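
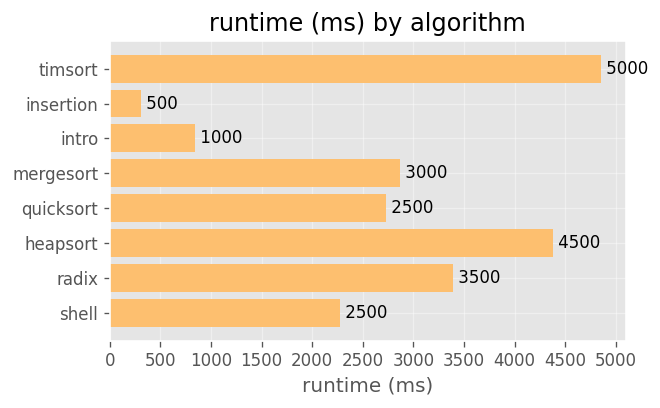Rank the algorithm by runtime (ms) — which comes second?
Top 3: timsort ≈ 5000, heapsort ≈ 4500, radix ≈ 3500.

heapsort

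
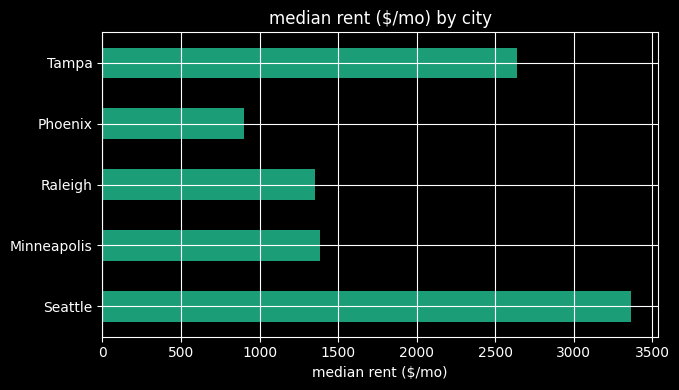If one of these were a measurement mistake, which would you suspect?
Seattle

Seattle ≈ 3500; the rest sit between ≈ 1000 and ≈ 2500.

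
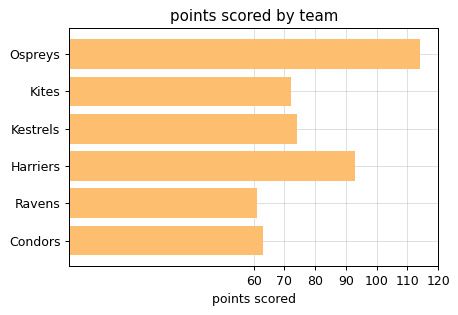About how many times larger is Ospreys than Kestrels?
Ospreys ≈ 110, Kestrels ≈ 70; 110/70 ≈ 1.57.

≈ 1.57×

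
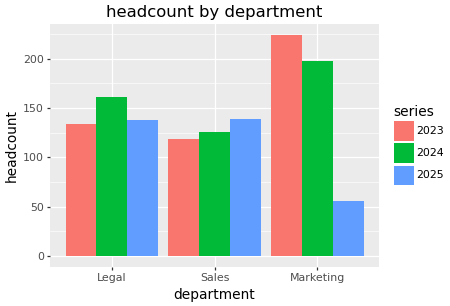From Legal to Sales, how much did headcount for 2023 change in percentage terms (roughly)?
Legal ≈ 140, Sales ≈ 120; (120 − 140) / 140 ≈ -14.3%.

≈ -14.3%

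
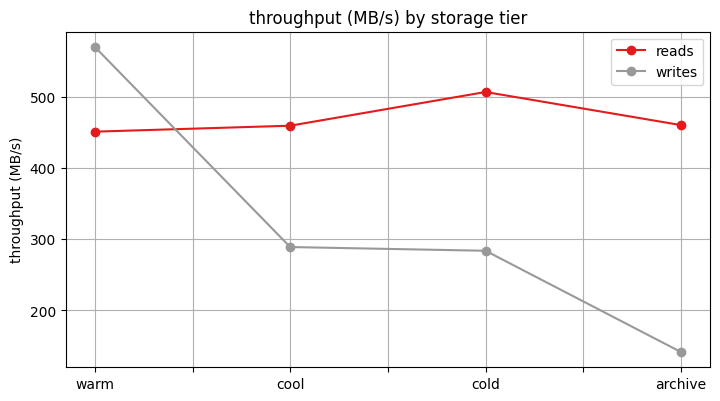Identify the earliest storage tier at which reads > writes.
cool

warm: reads ≈ 450 vs writes ≈ 550 (not yet); cool: reads ≈ 450 vs writes ≈ 300 (first crossover).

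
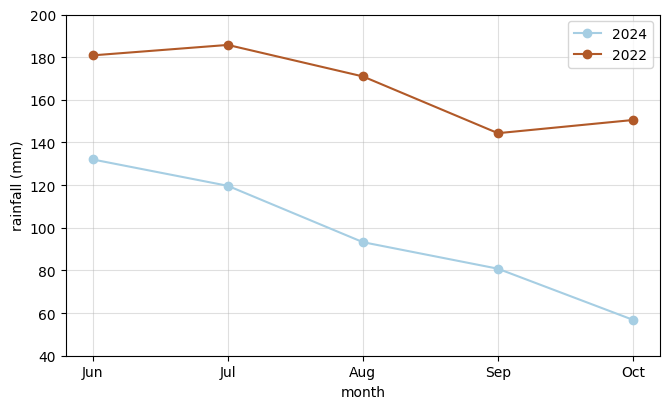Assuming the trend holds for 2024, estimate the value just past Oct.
Last three: 100, 80, 60 → slope ≈ -20/step → next ≈ 40.

≈ 40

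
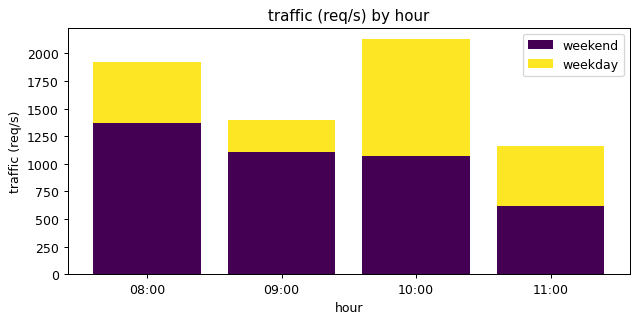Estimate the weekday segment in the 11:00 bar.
weekday top ≈ 1200, bottom ≈ 600; segment ≈ 600.

≈ 600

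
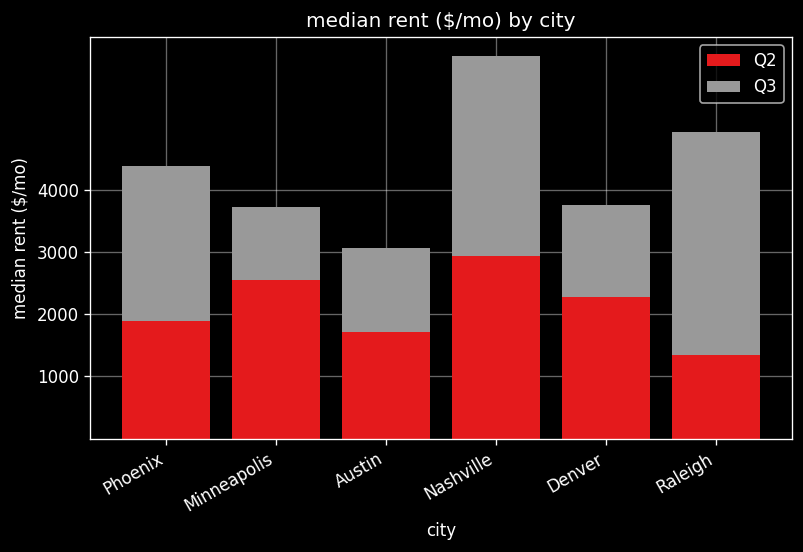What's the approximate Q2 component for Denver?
≈ 2000

Q2 top ≈ 2000, bottom ≈ 0; segment ≈ 2000.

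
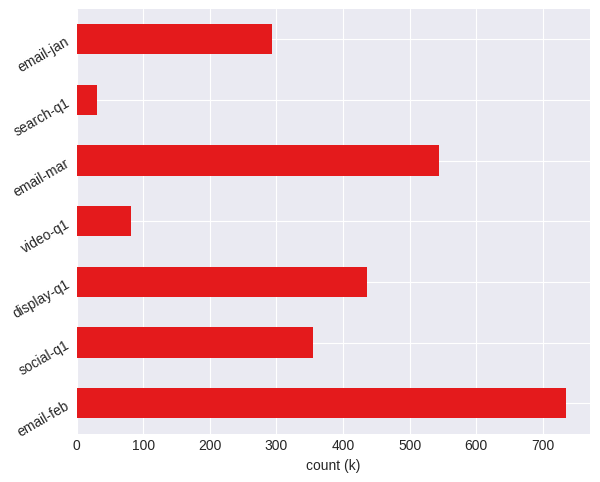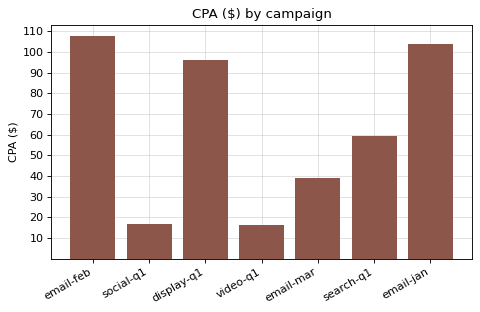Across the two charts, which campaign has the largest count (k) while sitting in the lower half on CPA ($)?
Chart 2 median CPA ($) ≈ 60; below-median campaigns: social-q1, video-q1, email-mar. Among those, email-mar has the highest count (k) (≈ 500).

email-mar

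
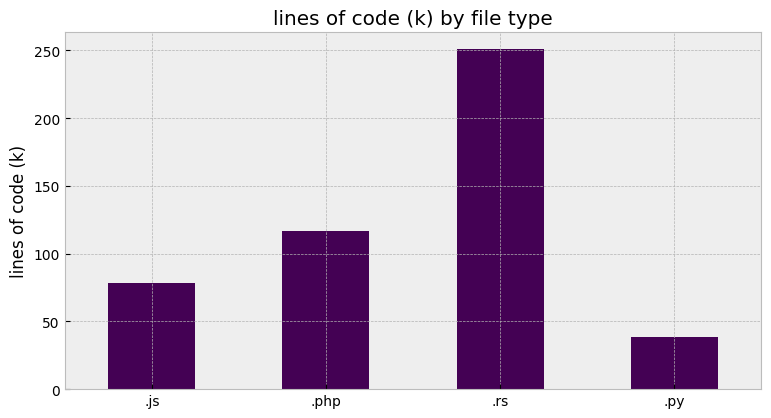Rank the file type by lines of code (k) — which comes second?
.php

Top 3: .rs ≈ 250, .php ≈ 125, .js ≈ 75.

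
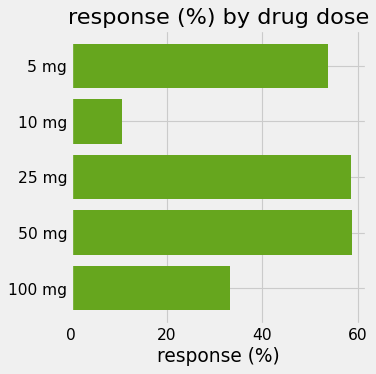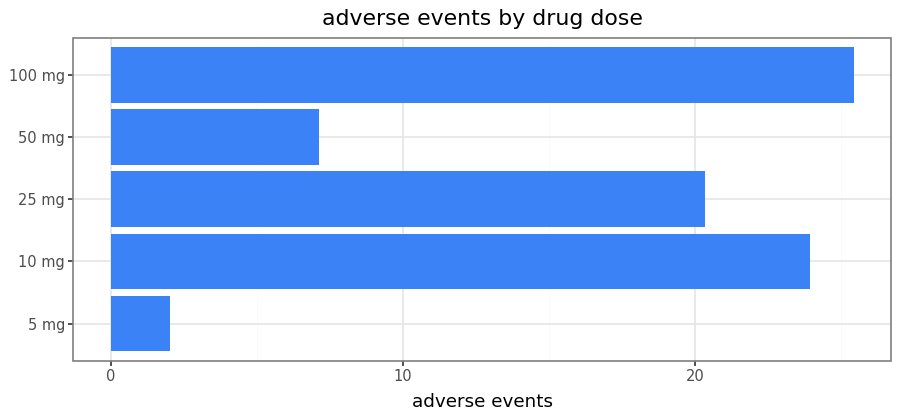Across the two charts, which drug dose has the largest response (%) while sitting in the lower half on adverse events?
50 mg

Chart 2 median adverse events ≈ 20; below-median drug doses: 5 mg, 50 mg. Among those, 50 mg has the highest response (%) (≈ 60).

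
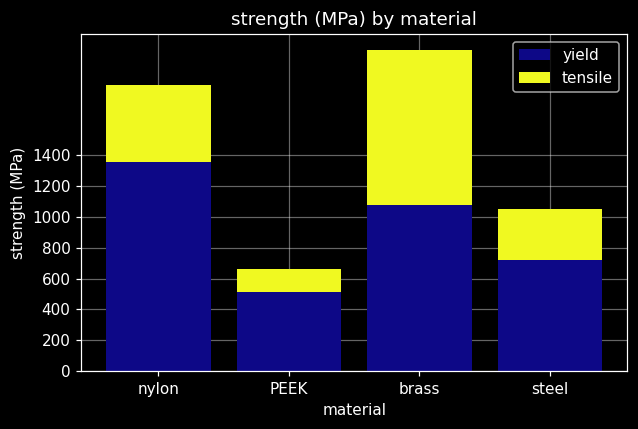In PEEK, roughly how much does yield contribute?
yield top ≈ 600, bottom ≈ 0; segment ≈ 600.

≈ 600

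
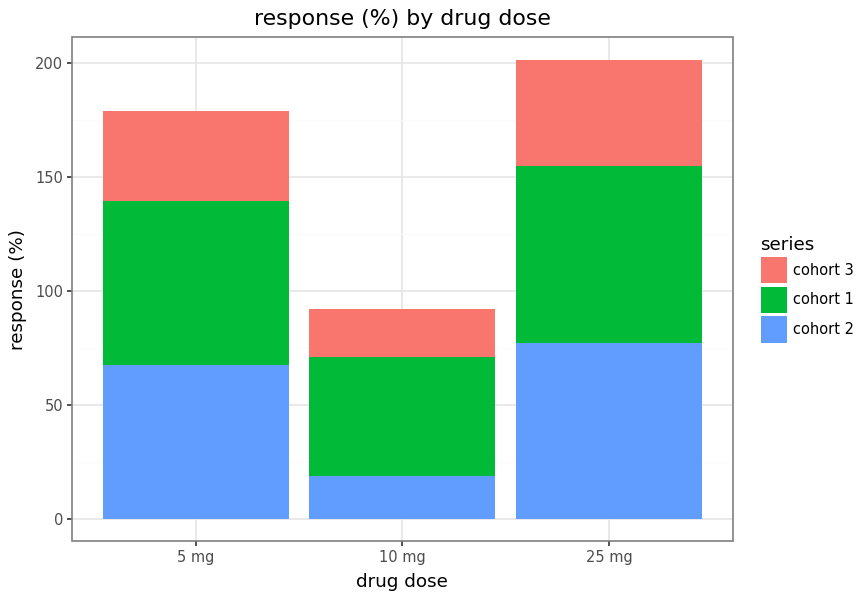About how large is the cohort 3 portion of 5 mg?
≈ 40

cohort 3 top ≈ 180, bottom ≈ 140; segment ≈ 40.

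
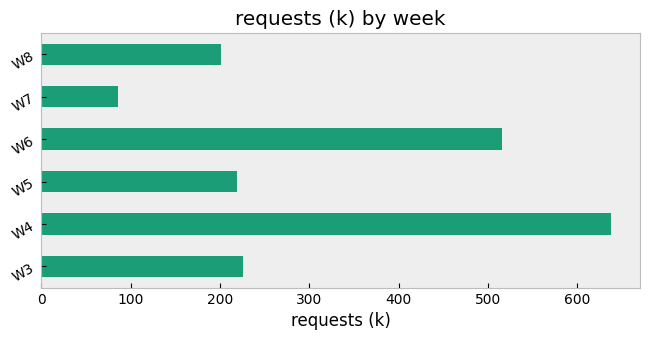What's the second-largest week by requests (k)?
W6

Top 3: W4 ≈ 600, W6 ≈ 500, W3 ≈ 200.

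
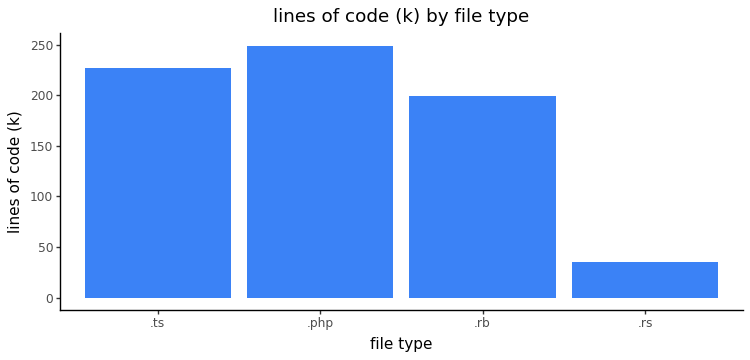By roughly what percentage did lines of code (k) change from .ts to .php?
.ts ≈ 225, .php ≈ 250; (250 − 225) / 225 ≈ +11.1%.

≈ +11.1%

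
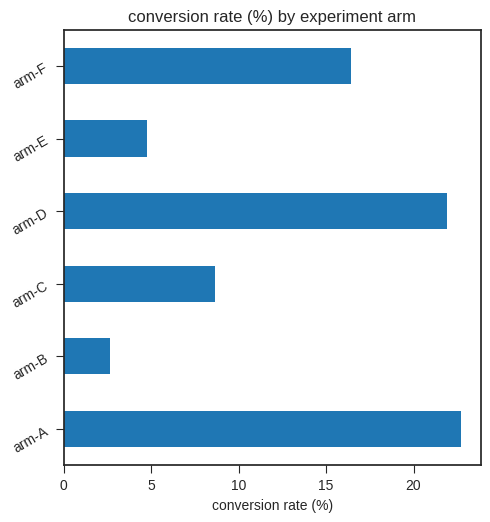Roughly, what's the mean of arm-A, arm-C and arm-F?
(22 + 8 + 16) / 3 ≈ 15.

≈ 15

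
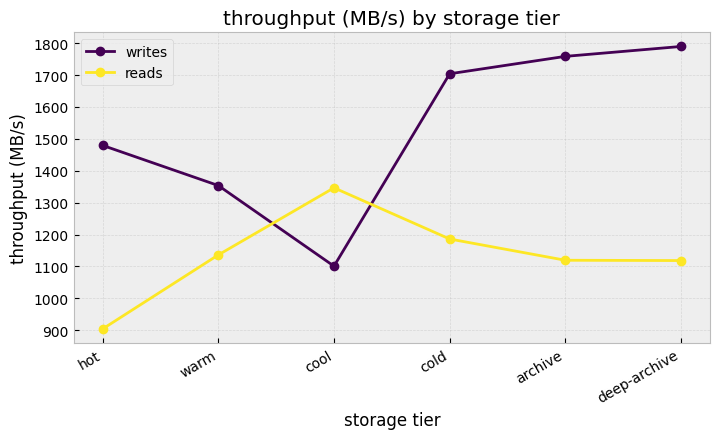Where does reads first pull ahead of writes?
cool

warm: reads ≈ 1100 vs writes ≈ 1400 (not yet); cool: reads ≈ 1300 vs writes ≈ 1100 (first crossover).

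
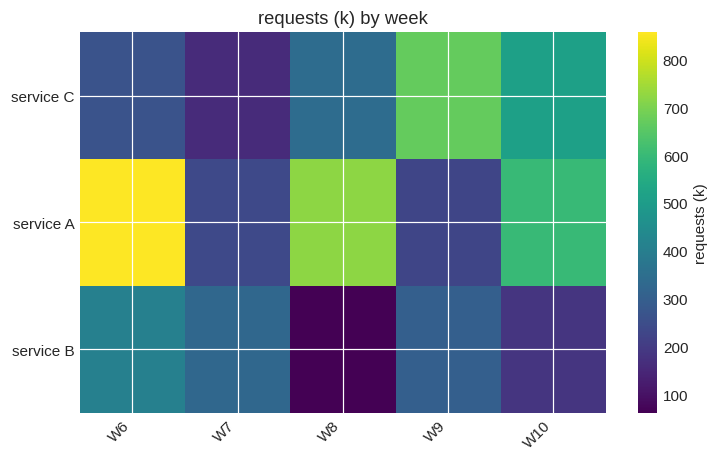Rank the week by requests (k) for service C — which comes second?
W10

Top 3 for service C: W9 ≈ 700, W10 ≈ 500, W8 ≈ 300.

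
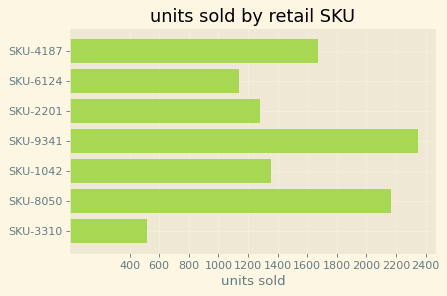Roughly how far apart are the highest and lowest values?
≈ 1800

Max SKU-9341 ≈ 2400, min SKU-3310 ≈ 600; range ≈ 1800.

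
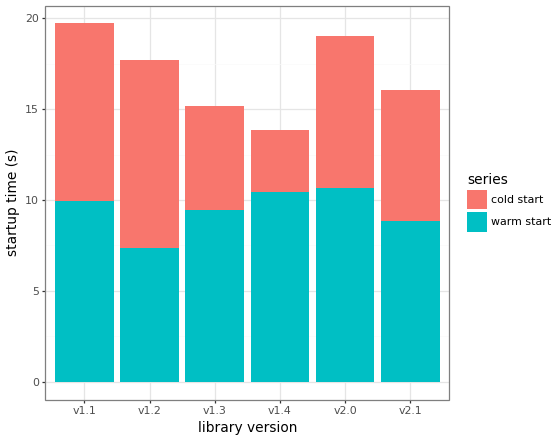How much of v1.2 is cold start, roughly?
cold start top ≈ 18, bottom ≈ 8; segment ≈ 10.

≈ 10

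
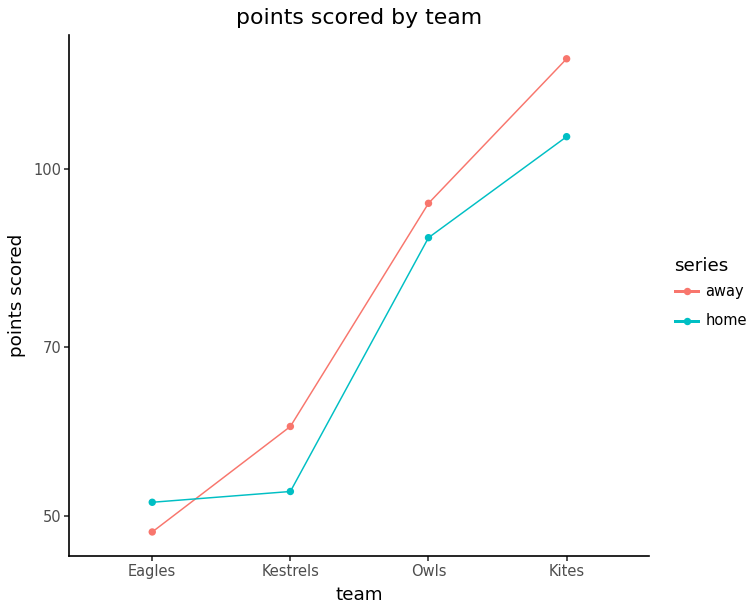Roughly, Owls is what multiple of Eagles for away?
Owls ≈ 90, Eagles ≈ 50; 90/50 ≈ 1.8.

≈ 1.8×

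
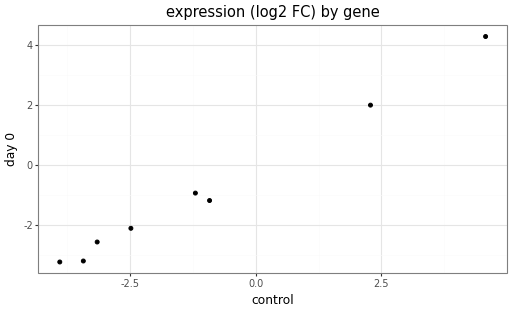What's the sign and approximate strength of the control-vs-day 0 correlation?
Points are positively correlated; strong (|r| ≈ 1.0).

positive, strong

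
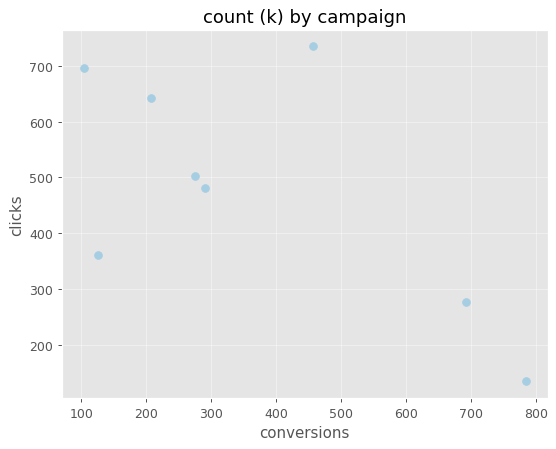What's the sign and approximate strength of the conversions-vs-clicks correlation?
Points are negatively correlated; moderate (|r| ≈ 0.6).

negative, moderate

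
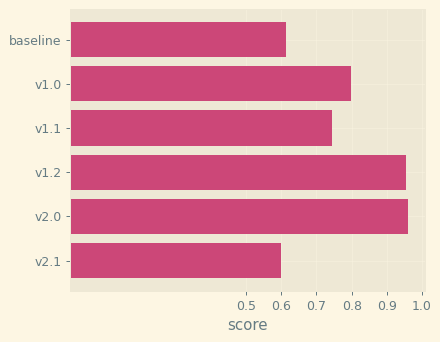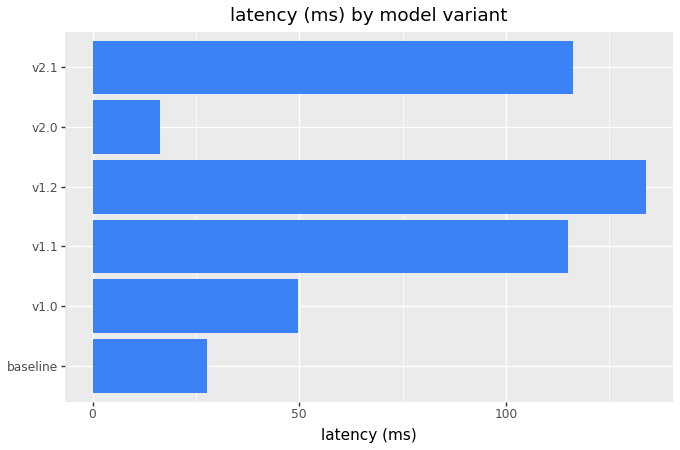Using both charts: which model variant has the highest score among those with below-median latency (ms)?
Chart 2 median latency (ms) ≈ 80; below-median model variants: baseline, v1.0, v2.0. Among those, v2.0 has the highest score (≈ 1).

v2.0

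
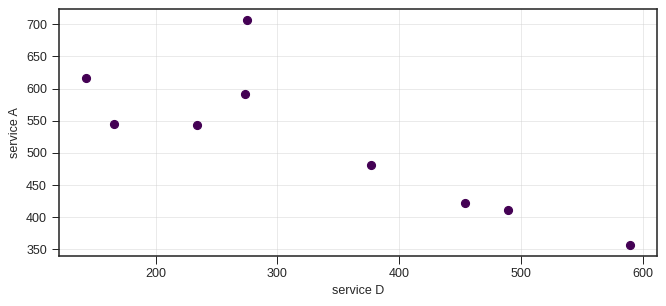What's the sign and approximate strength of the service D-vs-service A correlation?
Points are negatively correlated; strong (|r| ≈ 0.8).

negative, strong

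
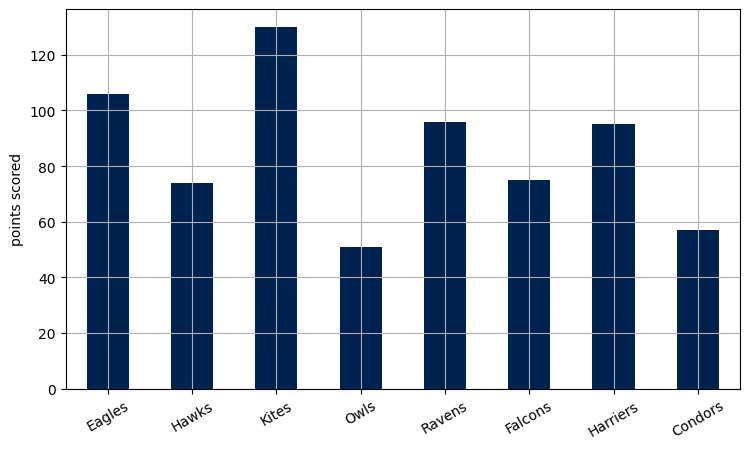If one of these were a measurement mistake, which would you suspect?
Kites

Kites ≈ 120; the rest sit between ≈ 60 and ≈ 100.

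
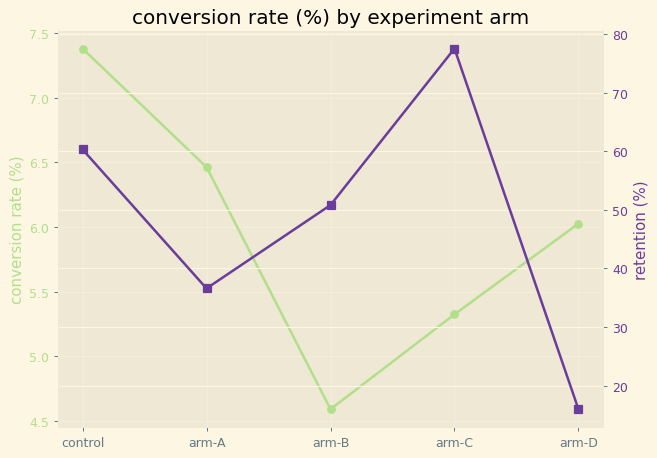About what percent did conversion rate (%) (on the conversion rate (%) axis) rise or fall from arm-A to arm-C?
≈ -15.4%

arm-A ≈ 6.5, arm-C ≈ 5.5; (5.5 − 6.5) / 6.5 ≈ -15.4%.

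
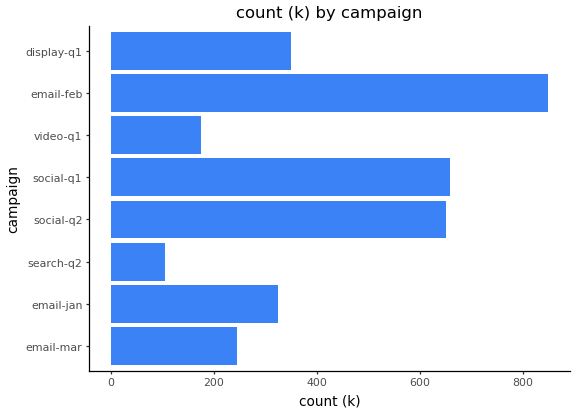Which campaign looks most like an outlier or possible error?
email-feb

email-feb ≈ 800; the rest sit between ≈ 100 and ≈ 700.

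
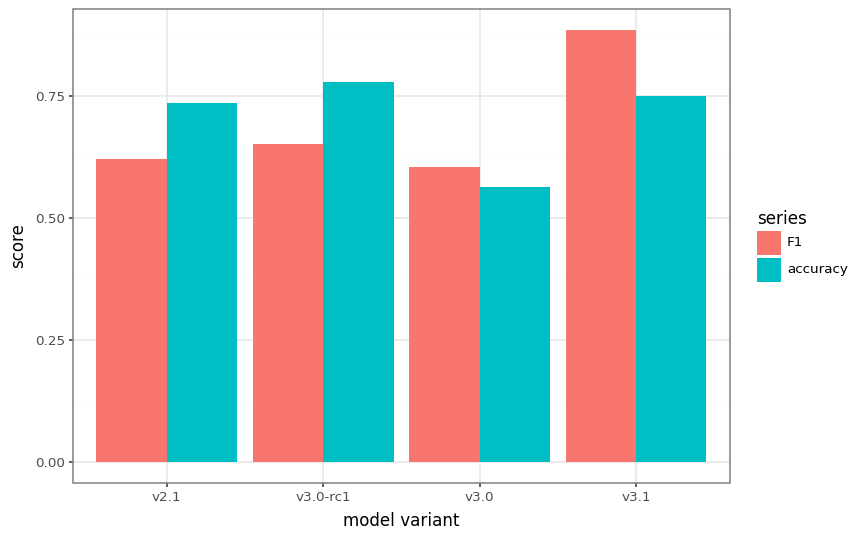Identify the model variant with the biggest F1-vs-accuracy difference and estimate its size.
v3.1, ≈ 0.2

v3.1: F1 ≈ 0.9, accuracy ≈ 0.7 → gap ≈ 0.2. Next-largest (v3.0-rc1) is only ≈ 0.1.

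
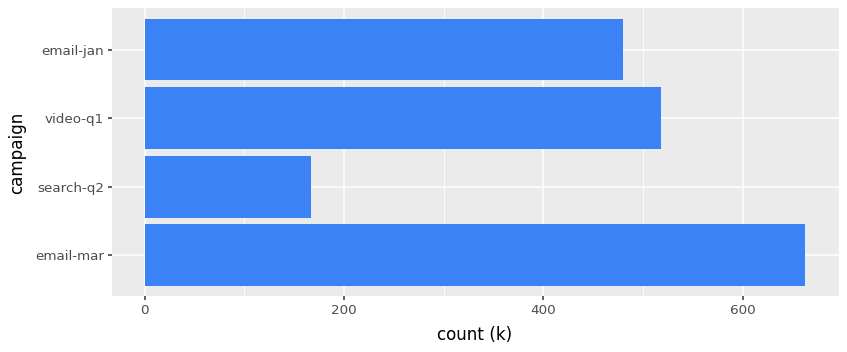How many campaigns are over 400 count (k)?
Above 400: email-mar, video-q1, email-jan.

3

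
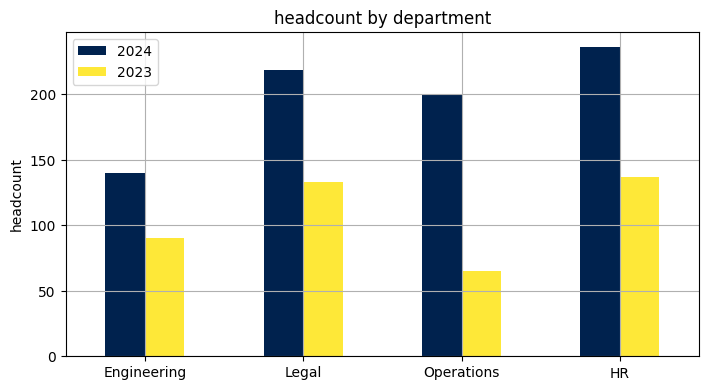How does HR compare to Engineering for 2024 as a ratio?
HR ≈ 240, Engineering ≈ 140; 240/140 ≈ 1.71.

≈ 1.71×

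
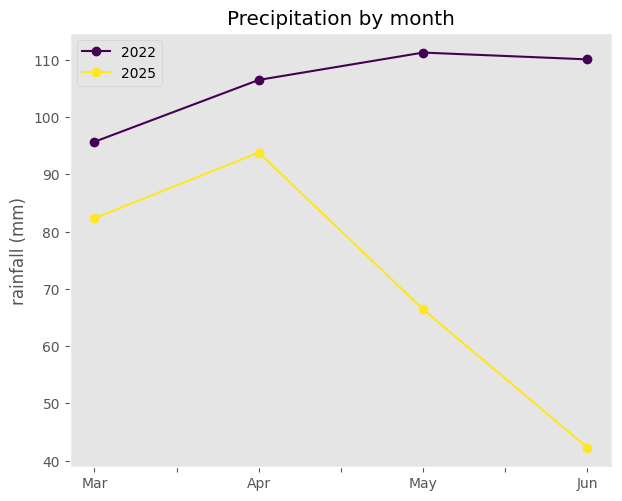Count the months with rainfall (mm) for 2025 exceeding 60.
3

Above 60: Mar, Apr, May.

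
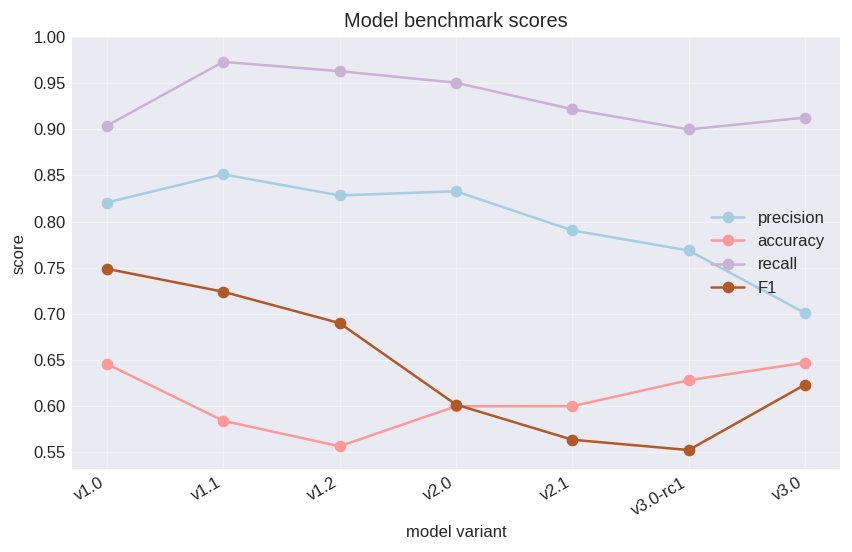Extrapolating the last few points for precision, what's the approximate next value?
≈ 0.65

Last three: 0.80, 0.75, 0.70 → slope ≈ -0.05/step → next ≈ 0.65.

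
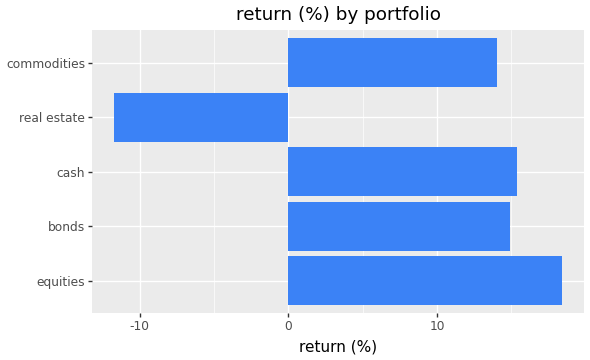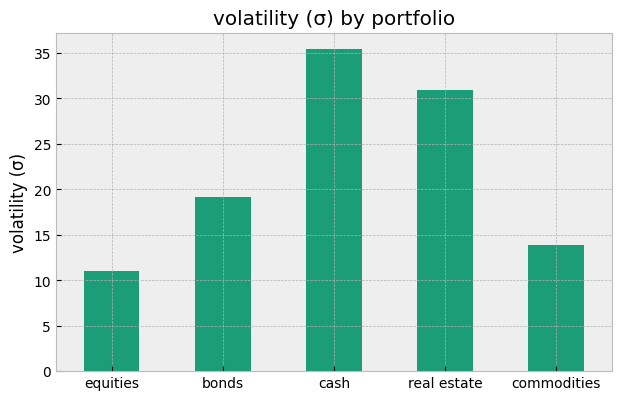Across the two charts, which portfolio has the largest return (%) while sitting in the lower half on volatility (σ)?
equities

Chart 2 median volatility (σ) ≈ 20; below-median portfolios: equities, commodities. Among those, equities has the highest return (%) (≈ 18).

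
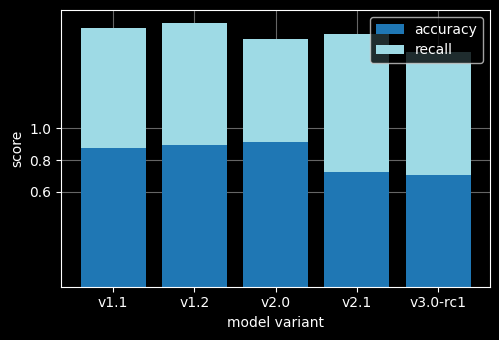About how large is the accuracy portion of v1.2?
accuracy top ≈ 0.8, bottom ≈ 0.0; segment ≈ 0.8.

≈ 0.8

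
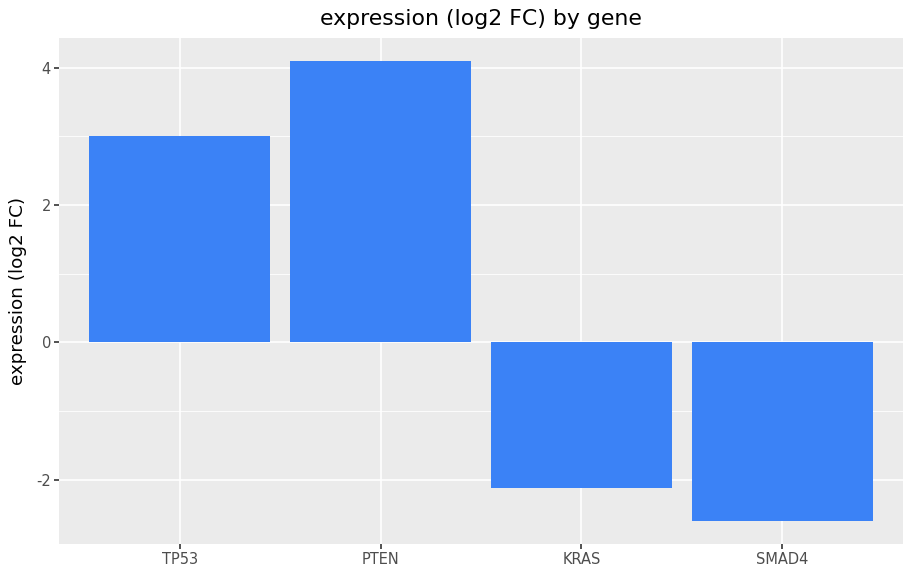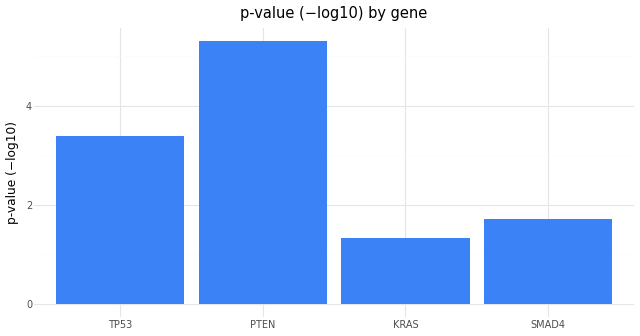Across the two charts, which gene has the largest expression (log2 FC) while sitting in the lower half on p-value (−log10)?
KRAS

Chart 2 median p-value (−log10) ≈ 2.5; below-median genes: KRAS, SMAD4. Among those, KRAS has the highest expression (log2 FC) (≈ -2).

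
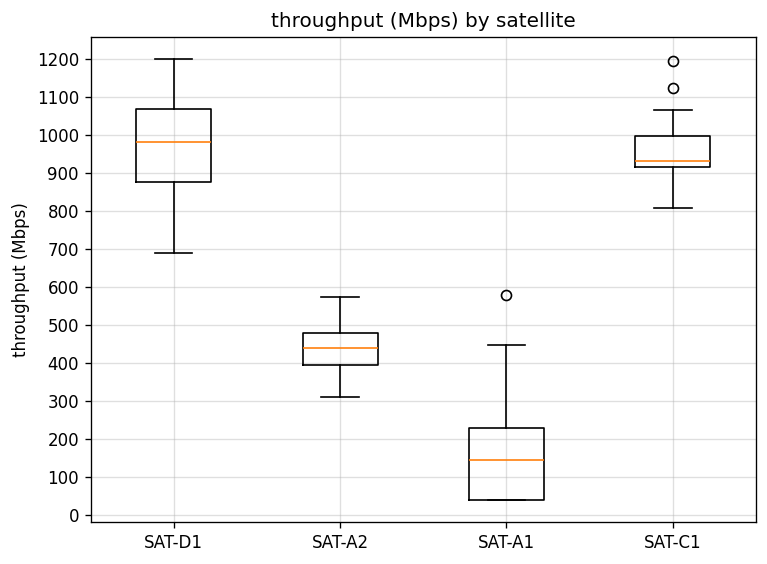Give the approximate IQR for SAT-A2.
Q3 ≈ 500, Q1 ≈ 400; IQR ≈ 100.

≈ 100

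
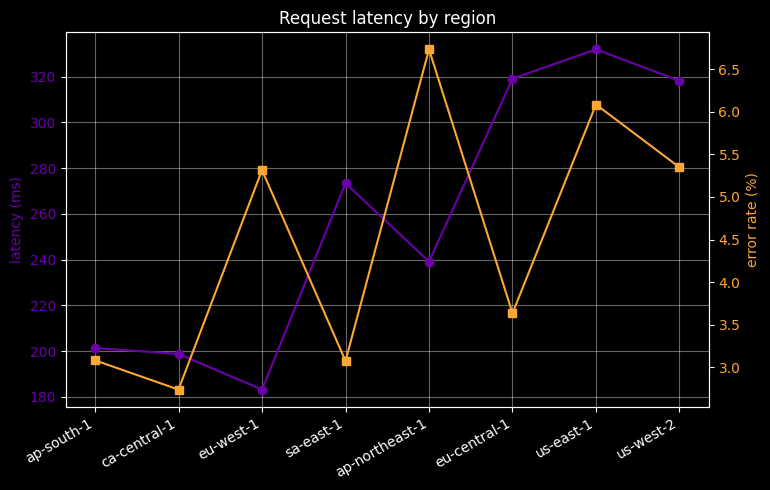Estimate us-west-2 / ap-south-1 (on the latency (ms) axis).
us-west-2 ≈ 320, ap-south-1 ≈ 200; 320/200 ≈ 1.6.

≈ 1.6×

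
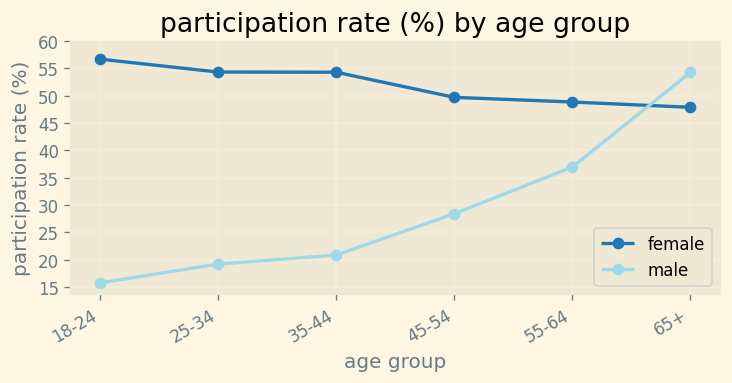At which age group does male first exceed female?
55-64: male ≈ 35 vs female ≈ 50 (not yet); 65+: male ≈ 55 vs female ≈ 50 (first crossover).

65+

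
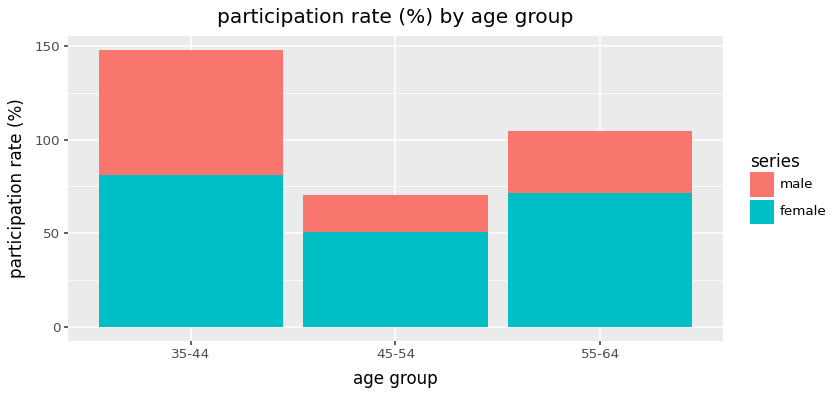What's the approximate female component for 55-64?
≈ 80

female top ≈ 80, bottom ≈ 0; segment ≈ 80.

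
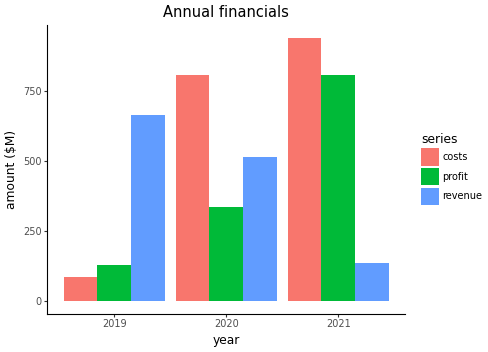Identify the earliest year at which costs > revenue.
2020

2019: costs ≈ 100 vs revenue ≈ 700 (not yet); 2020: costs ≈ 800 vs revenue ≈ 500 (first crossover).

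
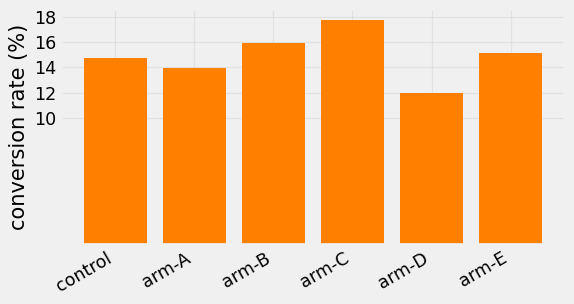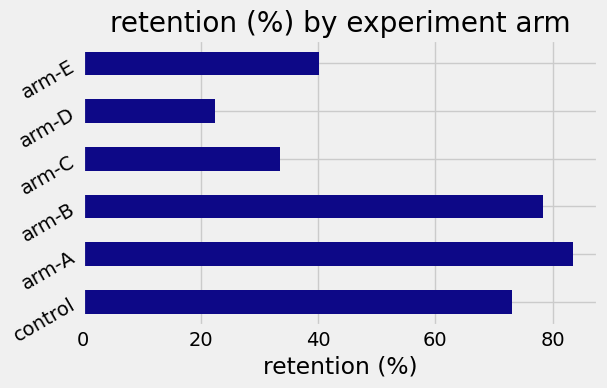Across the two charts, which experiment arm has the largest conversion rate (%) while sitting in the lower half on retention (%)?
Chart 2 median retention (%) ≈ 60; below-median experiment arms: arm-C, arm-D, arm-E. Among those, arm-C has the highest conversion rate (%) (≈ 18).

arm-C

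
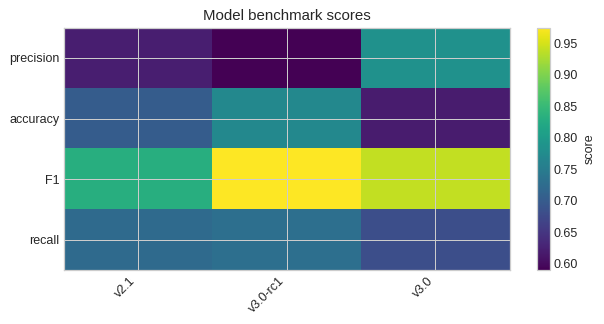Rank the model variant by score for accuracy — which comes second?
Top 3 for accuracy: v3.0-rc1 ≈ 0.75, v2.1 ≈ 0.70, v3.0 ≈ 0.60.

v2.1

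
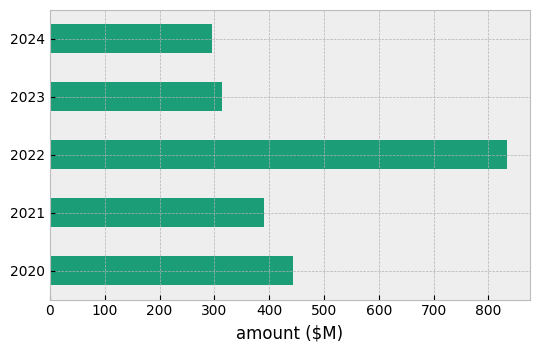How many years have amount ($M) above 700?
1

Above 700: 2022.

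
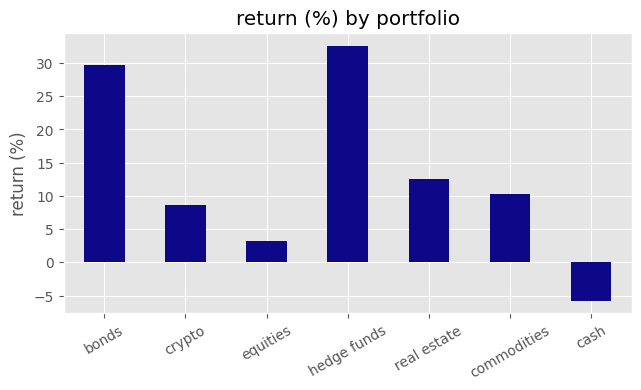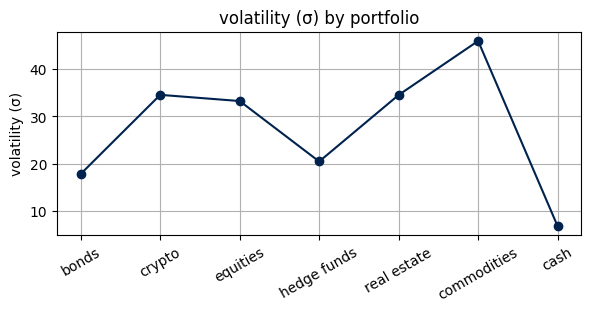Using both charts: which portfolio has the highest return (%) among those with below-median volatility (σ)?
Chart 2 median volatility (σ) ≈ 35; below-median portfolios: bonds, hedge funds, cash. Among those, hedge funds has the highest return (%) (≈ 35).

hedge funds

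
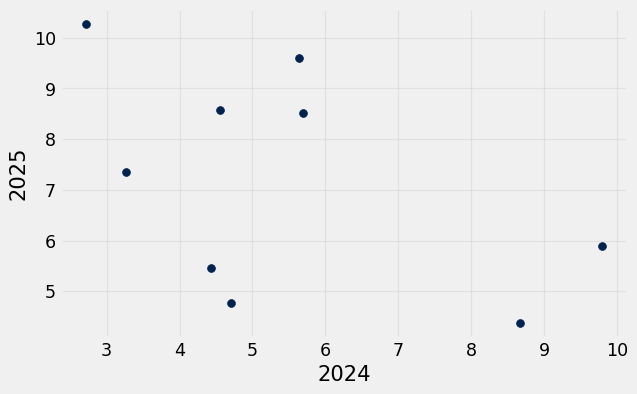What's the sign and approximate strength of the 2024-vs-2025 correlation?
Points are negatively correlated; moderate (|r| ≈ 0.5).

negative, moderate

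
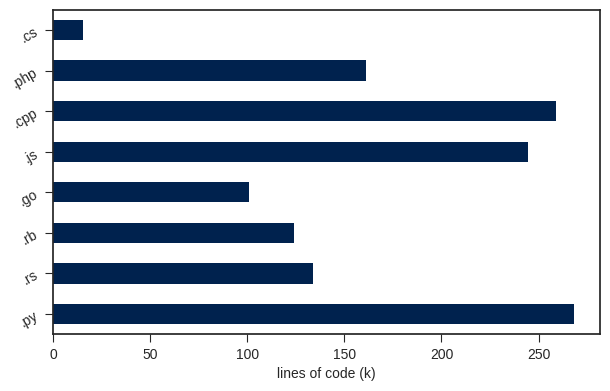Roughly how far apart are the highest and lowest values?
Max .py ≈ 275, min .cs ≈ 25; range ≈ 250.

≈ 250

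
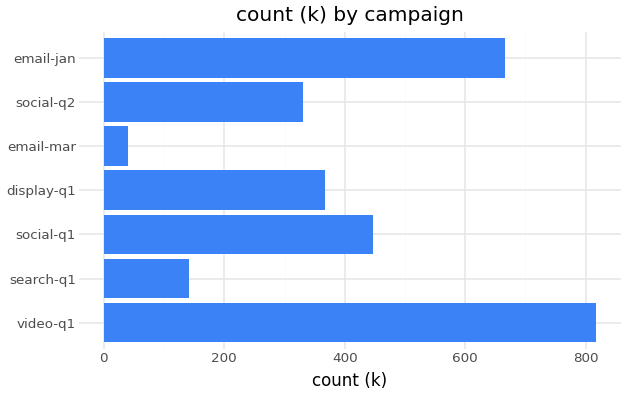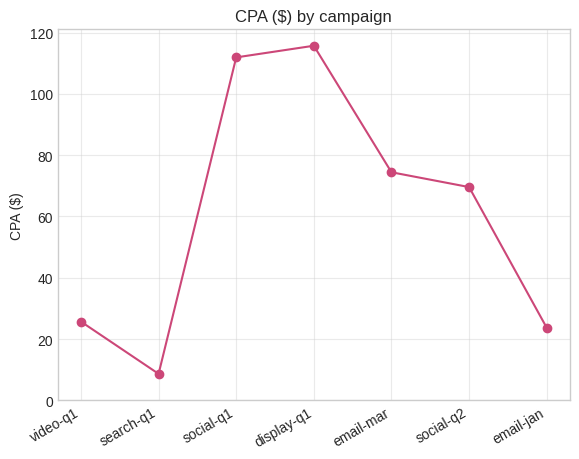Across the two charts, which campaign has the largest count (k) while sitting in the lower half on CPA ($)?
video-q1

Chart 2 median CPA ($) ≈ 60; below-median campaigns: video-q1, search-q1, email-jan. Among those, video-q1 has the highest count (k) (≈ 800).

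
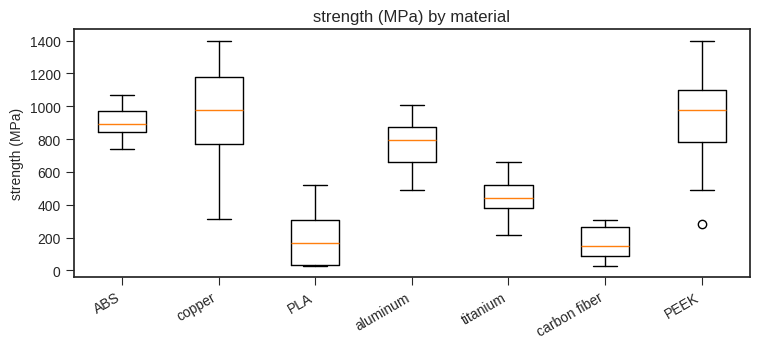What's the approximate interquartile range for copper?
≈ 400

Q3 ≈ 1200, Q1 ≈ 800; IQR ≈ 400.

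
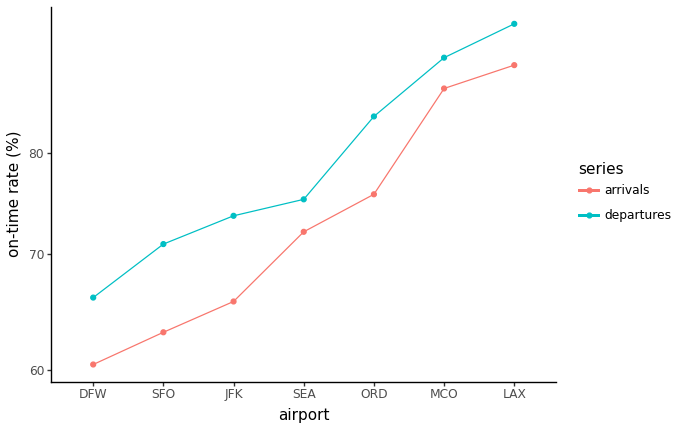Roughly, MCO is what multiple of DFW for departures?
MCO ≈ 90, DFW ≈ 65; 90/65 ≈ 1.38.

≈ 1.38×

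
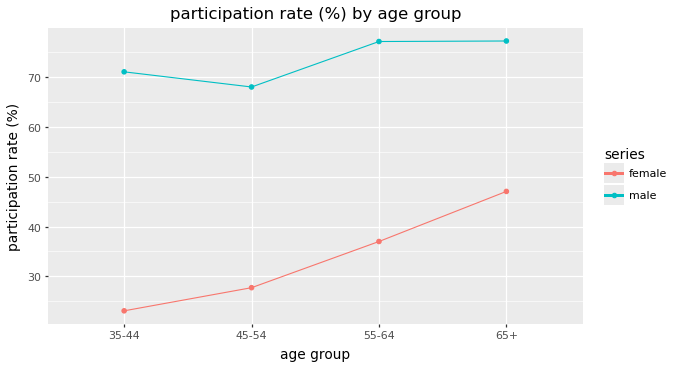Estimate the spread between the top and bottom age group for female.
≈ 20

Max 65+ ≈ 45, min 35-44 ≈ 25; range ≈ 20.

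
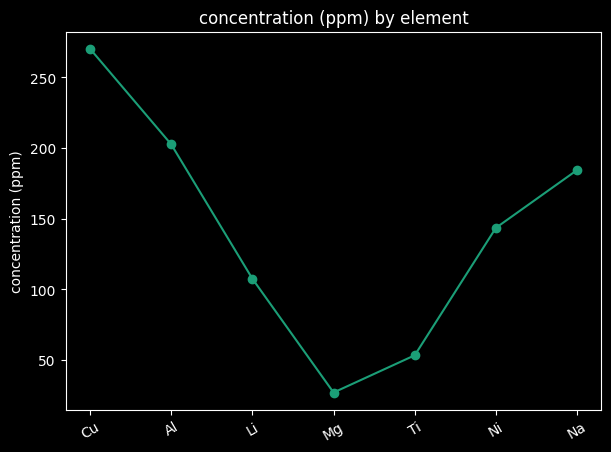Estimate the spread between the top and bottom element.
≈ 250

Max Cu ≈ 275, min Mg ≈ 25; range ≈ 250.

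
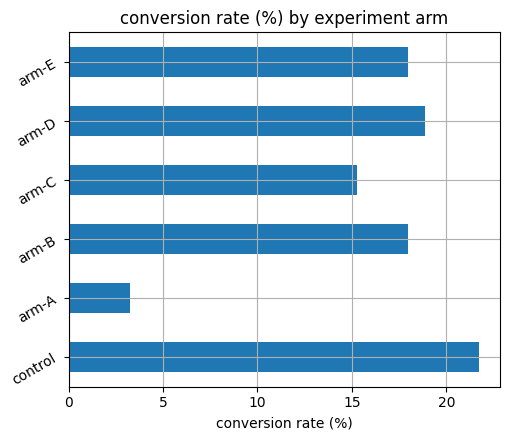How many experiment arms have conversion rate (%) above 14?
5

Above 14: control, arm-B, arm-C, arm-D, arm-E.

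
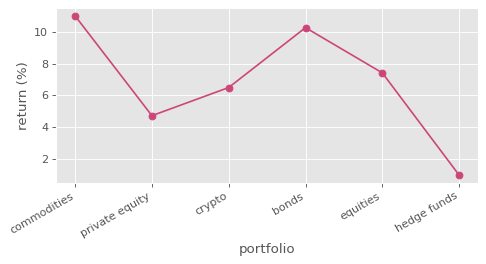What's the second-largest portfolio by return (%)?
bonds

Top 3: commodities ≈ 11, bonds ≈ 10, equities ≈ 7.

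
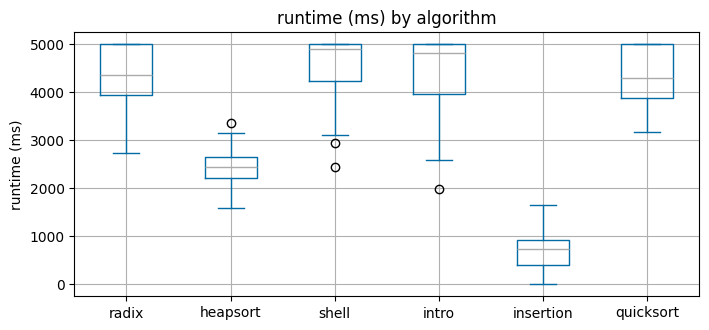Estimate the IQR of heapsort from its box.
Q3 ≈ 2500, Q1 ≈ 2000; IQR ≈ 500.

≈ 500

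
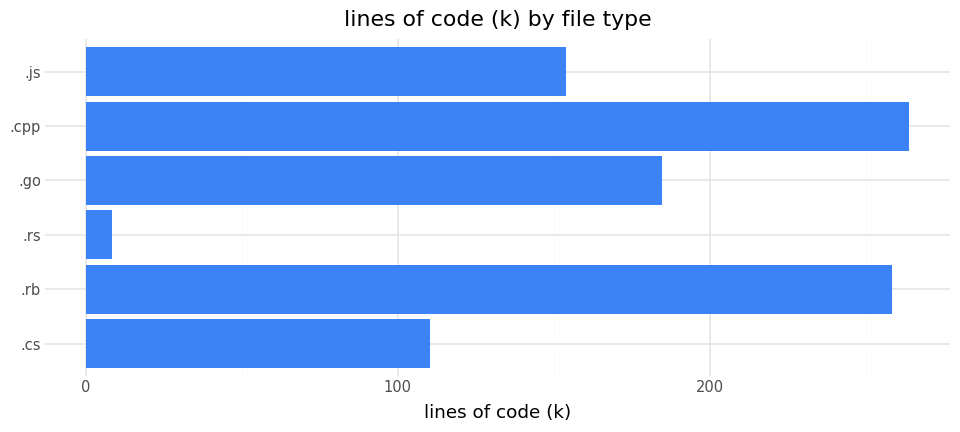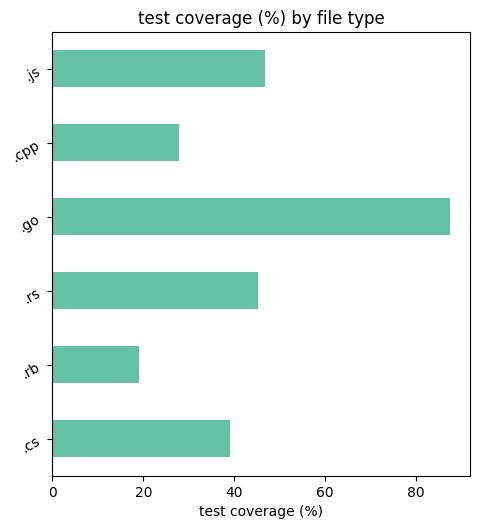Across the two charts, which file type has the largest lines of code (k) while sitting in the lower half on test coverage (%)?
Chart 2 median test coverage (%) ≈ 40; below-median file types: .cs, .rb, .cpp. Among those, .cpp has the highest lines of code (k) (≈ 275).

.cpp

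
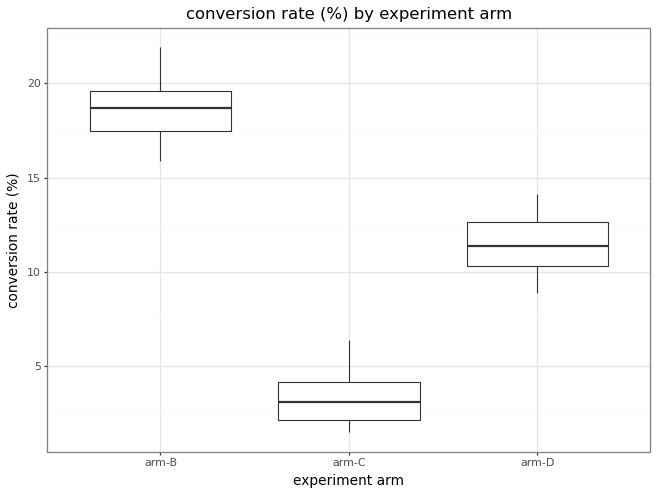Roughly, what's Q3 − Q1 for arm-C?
Q3 ≈ 4, Q1 ≈ 2; IQR ≈ 2.

≈ 2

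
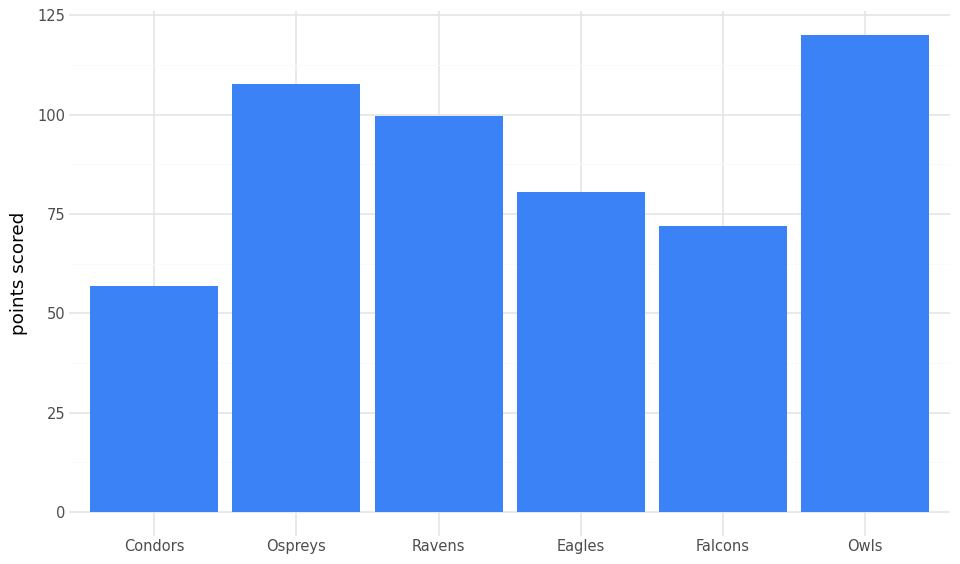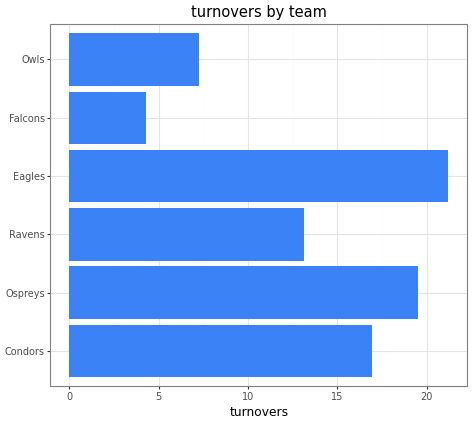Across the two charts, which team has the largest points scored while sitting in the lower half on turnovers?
Owls

Chart 2 median turnovers ≈ 16; below-median teams: Ravens, Falcons, Owls. Among those, Owls has the highest points scored (≈ 120).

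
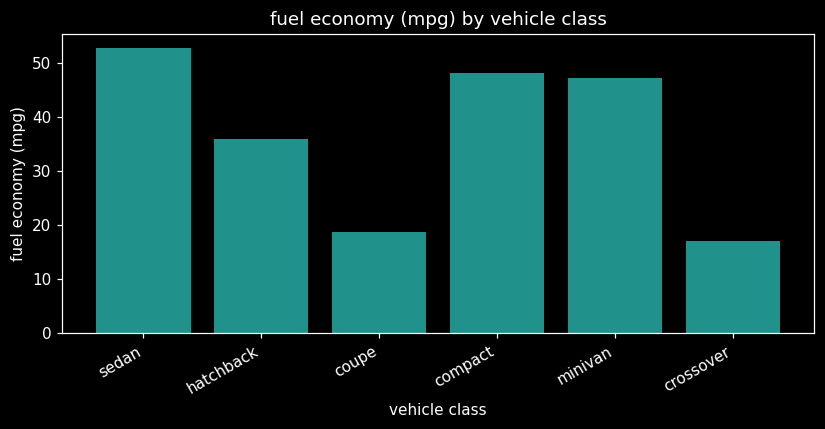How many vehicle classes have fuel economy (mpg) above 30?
Above 30: sedan, hatchback, compact, minivan.

4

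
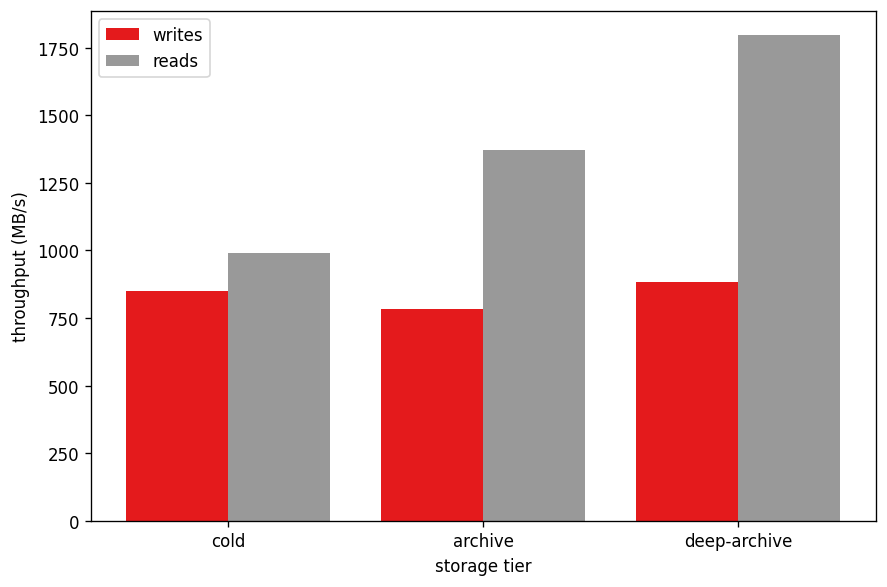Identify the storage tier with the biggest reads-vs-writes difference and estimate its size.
deep-archive, ≈ 1000 MB/s

deep-archive: reads ≈ 1800, writes ≈ 800 → gap ≈ 1000. Next-largest (archive) is only ≈ 600.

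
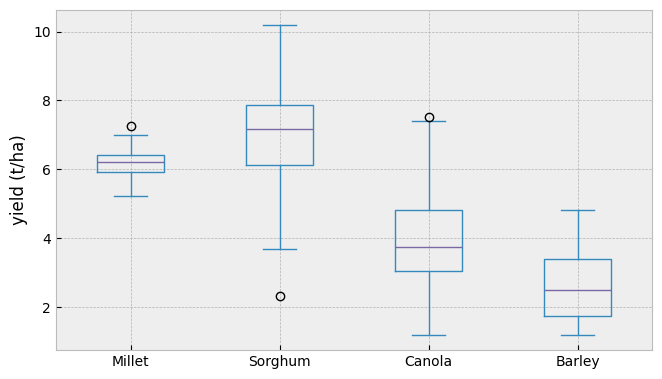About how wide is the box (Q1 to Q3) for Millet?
Q3 ≈ 6.5, Q1 ≈ 6.0; IQR ≈ 0.5.

≈ 0.5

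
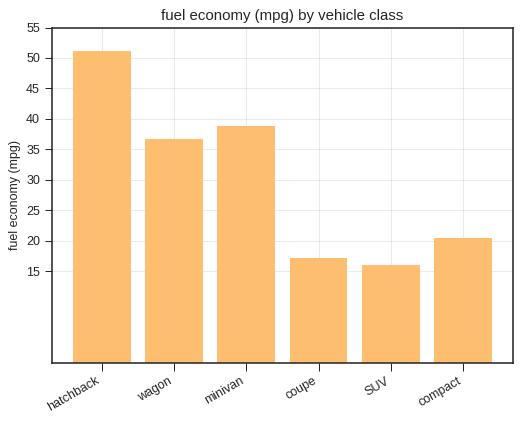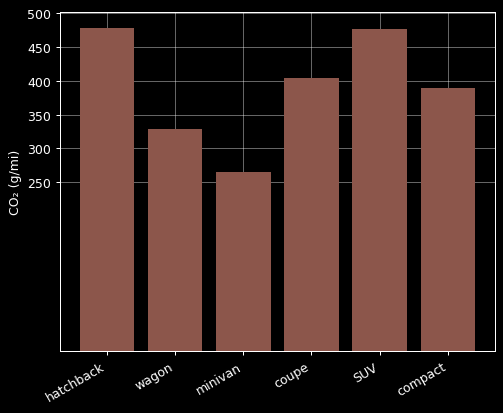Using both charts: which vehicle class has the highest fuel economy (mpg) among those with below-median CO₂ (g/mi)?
Chart 2 median CO₂ (g/mi) ≈ 400; below-median vehicle classes: wagon, minivan, compact. Among those, minivan has the highest fuel economy (mpg) (≈ 40).

minivan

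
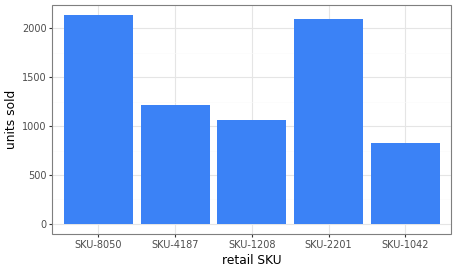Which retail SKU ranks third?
SKU-4187

Top 4: SKU-8050 ≈ 2200, SKU-2201 ≈ 2000, SKU-4187 ≈ 1200, SKU-1208 ≈ 1000.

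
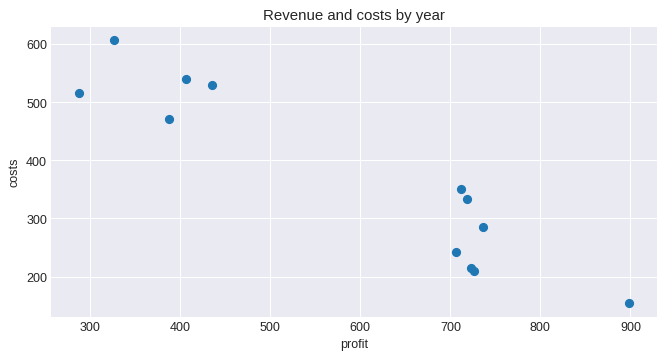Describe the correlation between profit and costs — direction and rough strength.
negative, strong

Points are negatively correlated; strong (|r| ≈ 0.9).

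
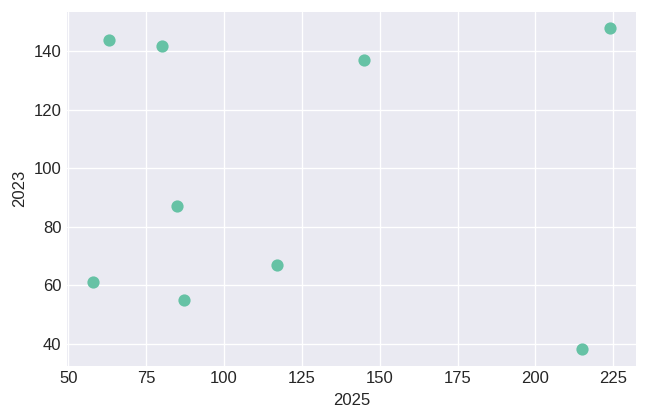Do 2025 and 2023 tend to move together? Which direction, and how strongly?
no clear correlation

Points are roughly uncorrelated; weak (|r| ≈ 0.0).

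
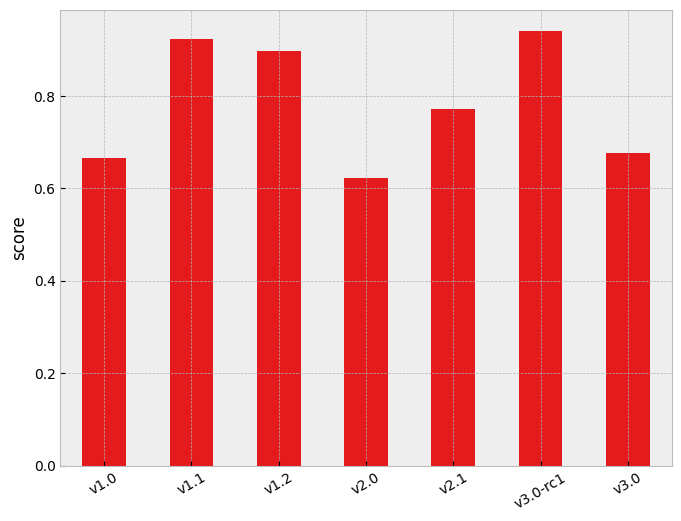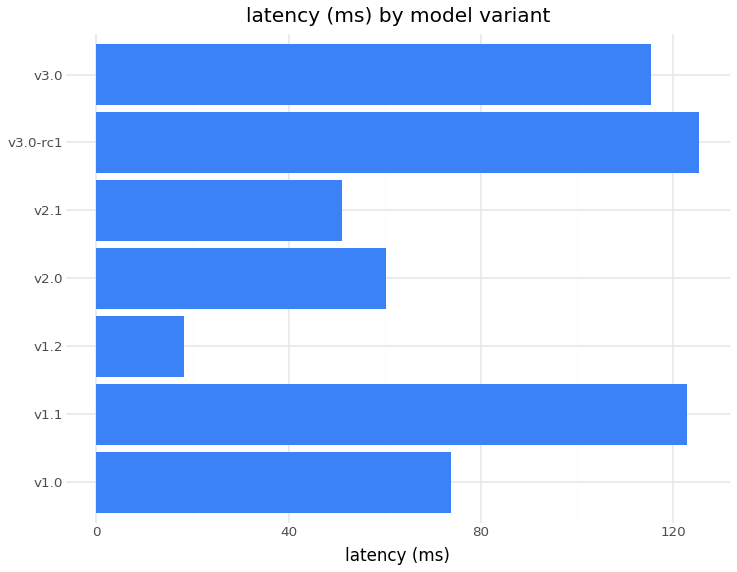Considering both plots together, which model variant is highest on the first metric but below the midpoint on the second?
v1.2

Chart 2 median latency (ms) ≈ 80; below-median model variants: v1.2, v2.0, v2.1. Among those, v1.2 has the highest score (≈ 0.9).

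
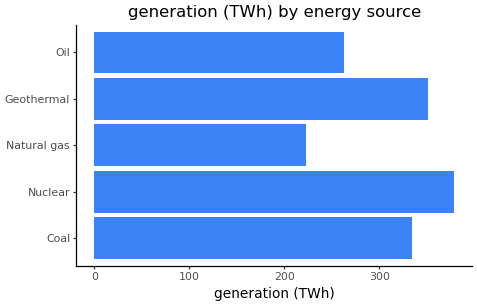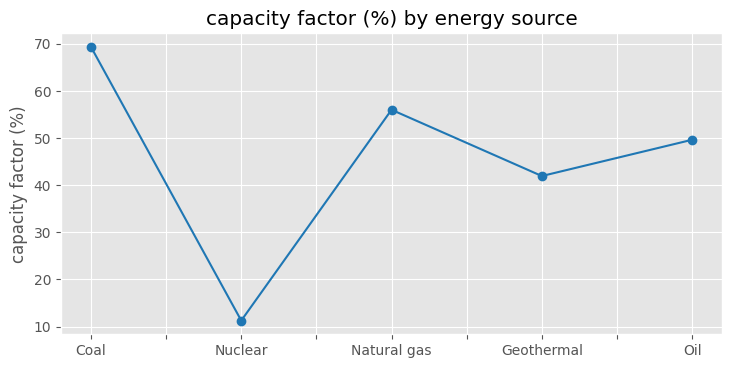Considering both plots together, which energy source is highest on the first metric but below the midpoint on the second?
Chart 2 median capacity factor (%) ≈ 50; below-median energy sources: Nuclear, Geothermal. Among those, Nuclear has the highest generation (TWh) (≈ 400).

Nuclear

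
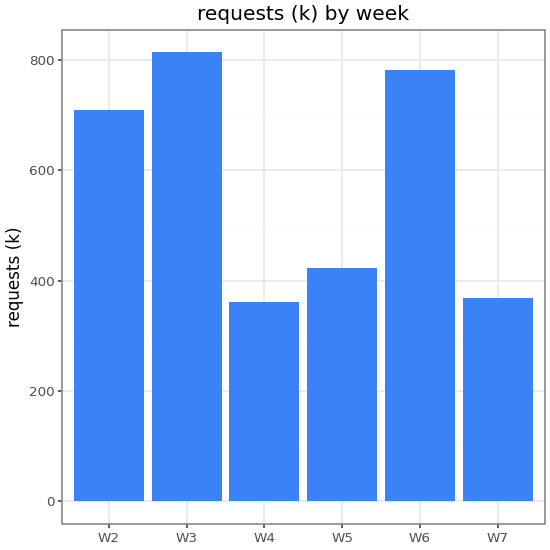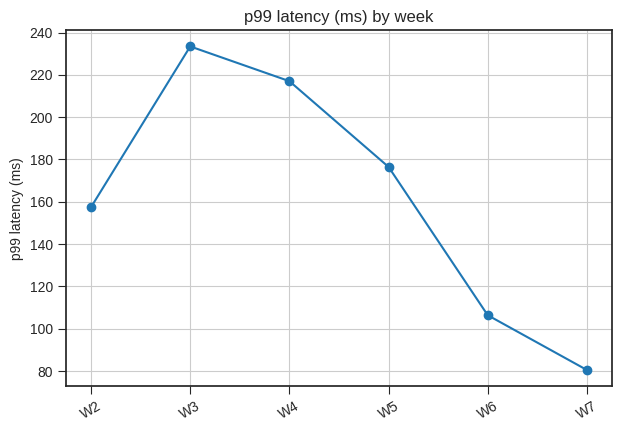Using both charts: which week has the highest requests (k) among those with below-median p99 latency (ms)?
Chart 2 median p99 latency (ms) ≈ 175; below-median weeks: W2, W6, W7. Among those, W6 has the highest requests (k) (≈ 800).

W6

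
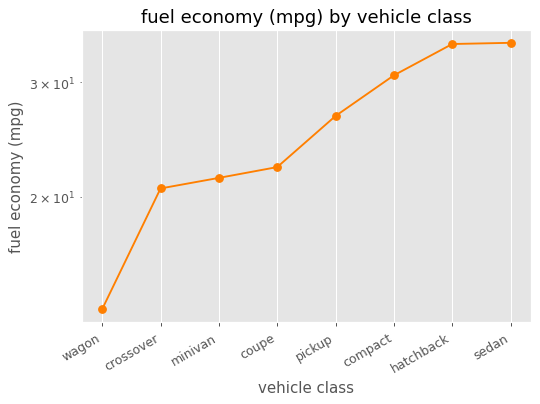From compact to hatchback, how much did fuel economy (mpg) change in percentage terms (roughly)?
≈ +13.3%

compact ≈ 30, hatchback ≈ 34; (34 − 30) / 30 ≈ +13.3%.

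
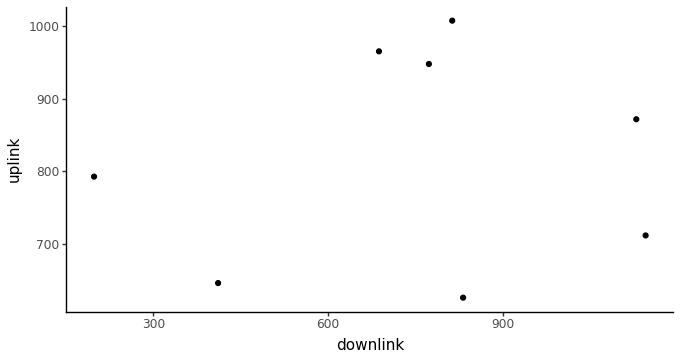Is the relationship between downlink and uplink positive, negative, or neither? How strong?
Points are roughly uncorrelated; weak (|r| ≈ 0.1).

no clear correlation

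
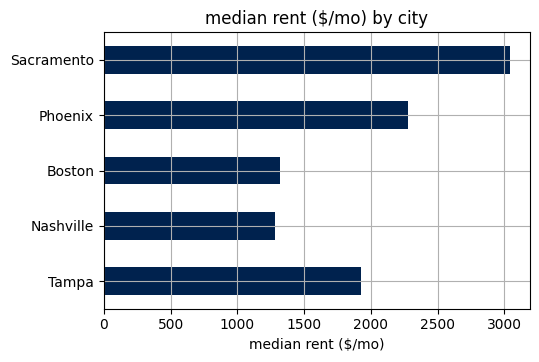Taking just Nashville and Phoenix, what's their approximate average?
≈ 2000

(1500 + 2500) / 2 ≈ 2000.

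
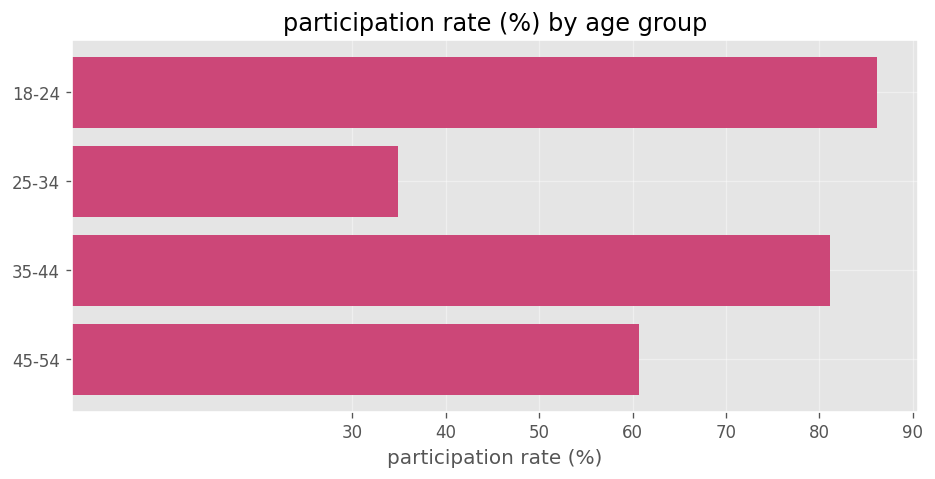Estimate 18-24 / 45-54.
≈ 1.5×

18-24 ≈ 90, 45-54 ≈ 60; 90/60 ≈ 1.5.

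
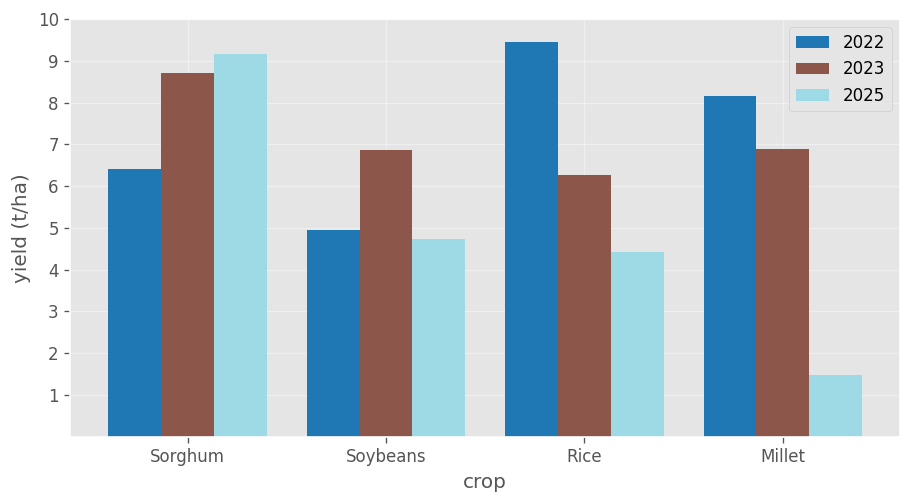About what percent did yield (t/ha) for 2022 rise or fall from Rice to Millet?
Rice ≈ 9, Millet ≈ 8; (8 − 9) / 9 ≈ -11.1%.

≈ -11.1%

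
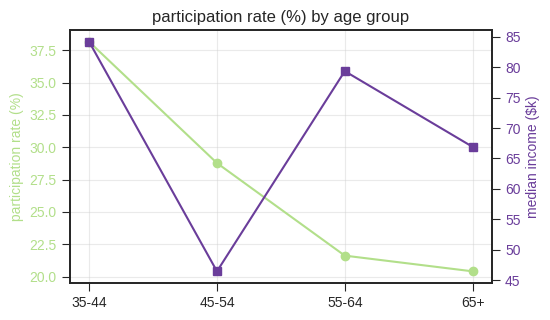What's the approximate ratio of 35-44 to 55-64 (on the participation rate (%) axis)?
35-44 ≈ 38, 55-64 ≈ 22; 38/22 ≈ 1.73.

≈ 1.73×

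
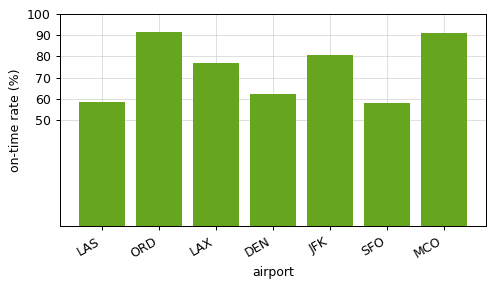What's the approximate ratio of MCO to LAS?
≈ 1.5×

MCO ≈ 90, LAS ≈ 60; 90/60 ≈ 1.5.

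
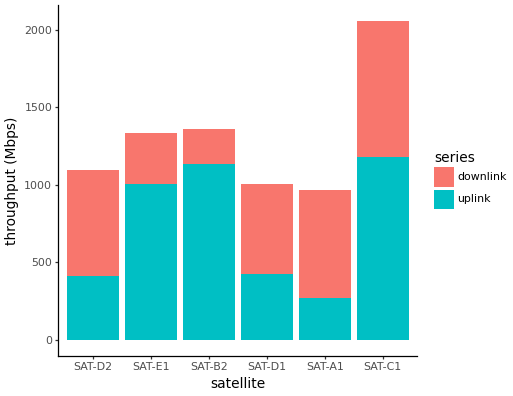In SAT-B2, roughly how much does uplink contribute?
uplink top ≈ 1200, bottom ≈ 0; segment ≈ 1200.

≈ 1200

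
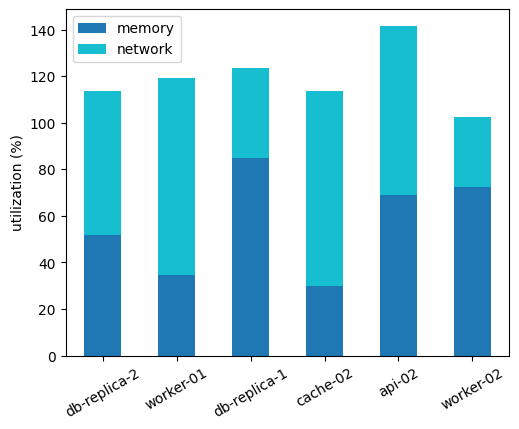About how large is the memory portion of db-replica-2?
memory top ≈ 60, bottom ≈ 0; segment ≈ 60.

≈ 60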